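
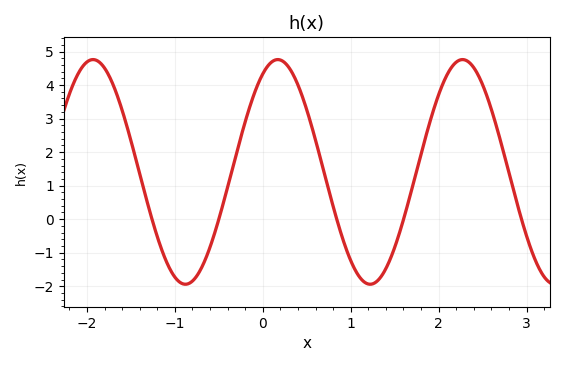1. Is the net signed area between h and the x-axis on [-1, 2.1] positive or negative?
positive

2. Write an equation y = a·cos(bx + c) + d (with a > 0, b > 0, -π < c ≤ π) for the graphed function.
y = 3.35cos(2.99x - 0.51) + 1.41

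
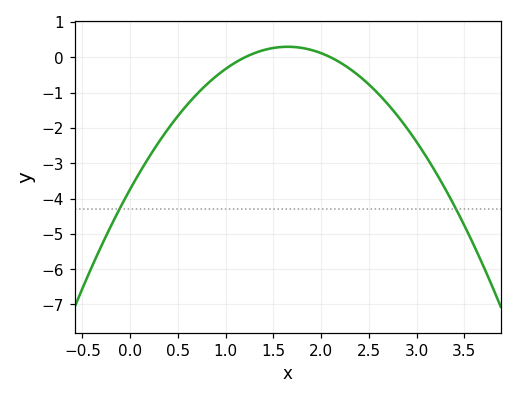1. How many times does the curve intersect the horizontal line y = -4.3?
2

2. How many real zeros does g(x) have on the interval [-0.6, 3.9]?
2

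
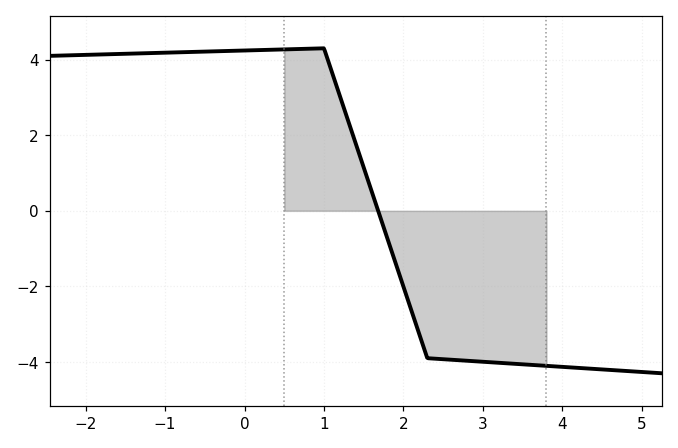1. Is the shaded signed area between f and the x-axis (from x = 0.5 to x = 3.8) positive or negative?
negative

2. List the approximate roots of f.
1.6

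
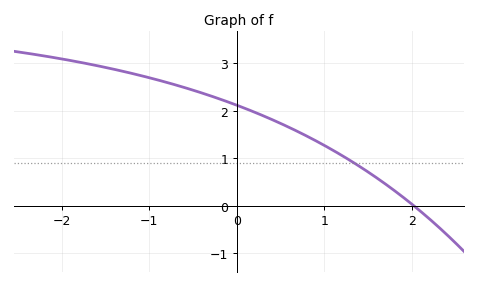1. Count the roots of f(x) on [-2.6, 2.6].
1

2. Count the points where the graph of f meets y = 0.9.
1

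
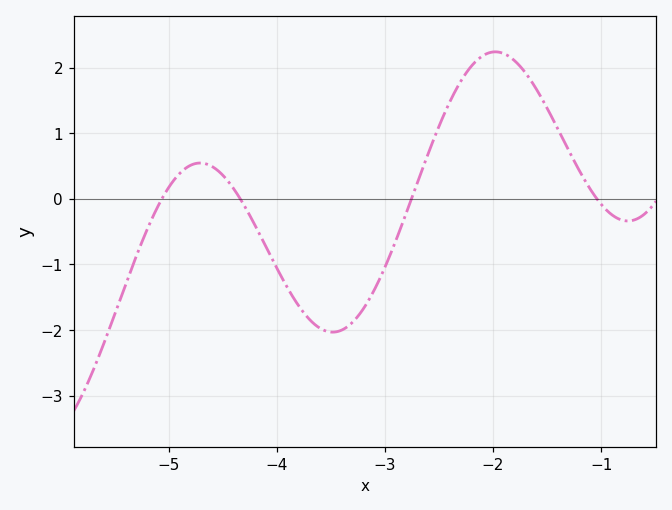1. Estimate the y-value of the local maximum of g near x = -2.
2.24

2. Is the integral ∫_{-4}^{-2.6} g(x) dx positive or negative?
negative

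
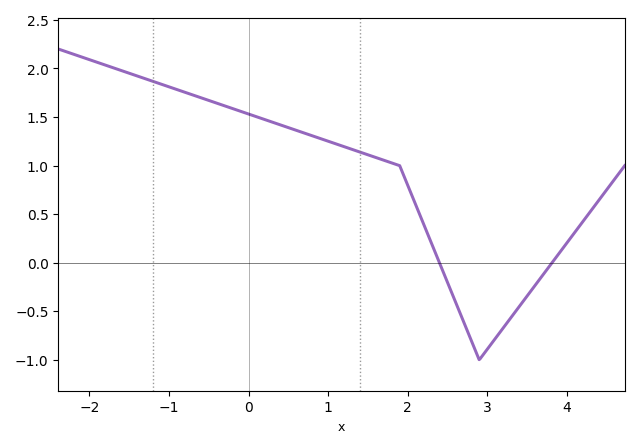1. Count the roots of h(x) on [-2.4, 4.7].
2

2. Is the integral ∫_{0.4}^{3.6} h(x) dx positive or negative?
positive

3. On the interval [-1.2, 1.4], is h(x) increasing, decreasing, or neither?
decreasing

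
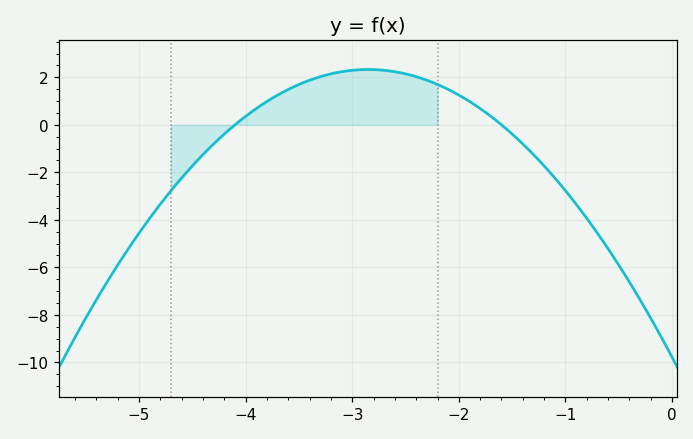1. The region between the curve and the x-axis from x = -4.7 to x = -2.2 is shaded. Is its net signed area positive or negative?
positive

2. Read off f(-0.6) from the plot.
-5.2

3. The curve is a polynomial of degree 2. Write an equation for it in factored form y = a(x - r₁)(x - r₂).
y = -1.49(x + 4.1)(x + 1.6)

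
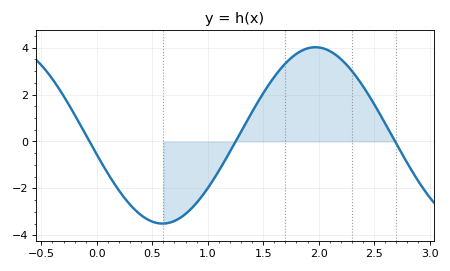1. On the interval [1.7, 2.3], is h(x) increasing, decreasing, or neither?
neither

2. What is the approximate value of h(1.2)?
-0.434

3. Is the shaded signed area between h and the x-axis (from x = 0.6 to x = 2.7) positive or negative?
positive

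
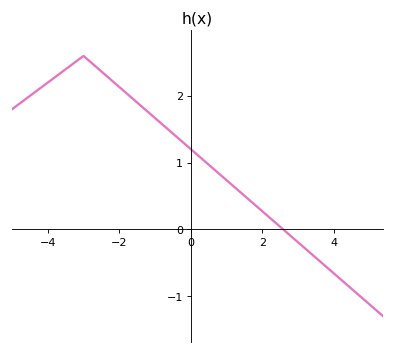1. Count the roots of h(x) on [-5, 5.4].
1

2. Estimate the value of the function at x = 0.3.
1.1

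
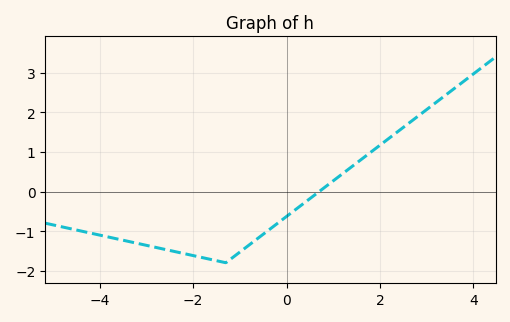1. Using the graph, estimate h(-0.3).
-0.9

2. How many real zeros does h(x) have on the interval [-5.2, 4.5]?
1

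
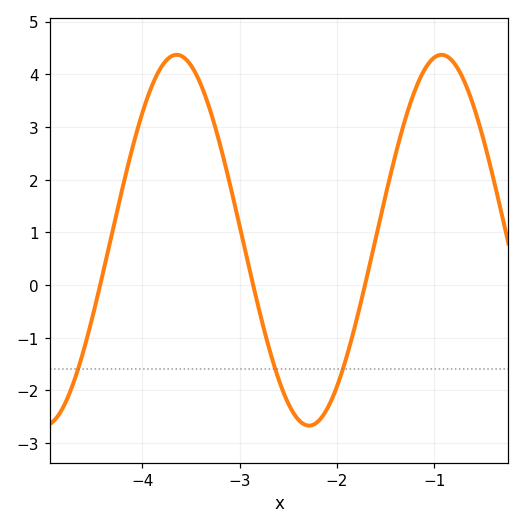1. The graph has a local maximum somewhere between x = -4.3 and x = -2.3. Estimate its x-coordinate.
-3.6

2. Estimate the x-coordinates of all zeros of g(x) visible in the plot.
-4.4, -2.9, -1.7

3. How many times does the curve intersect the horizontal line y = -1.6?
3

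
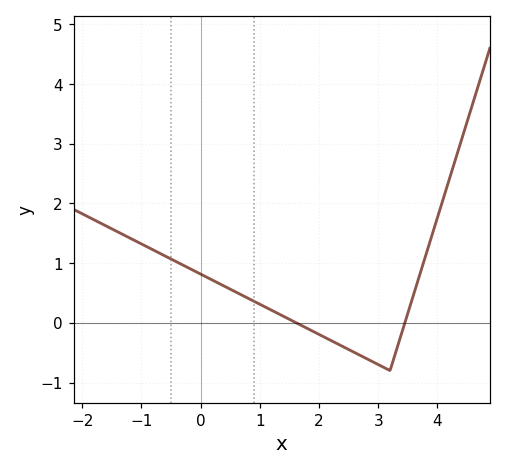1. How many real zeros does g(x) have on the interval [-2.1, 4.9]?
2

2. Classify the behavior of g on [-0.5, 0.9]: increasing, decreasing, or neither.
decreasing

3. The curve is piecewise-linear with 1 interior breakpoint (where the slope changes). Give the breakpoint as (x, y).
(3.2, -0.8)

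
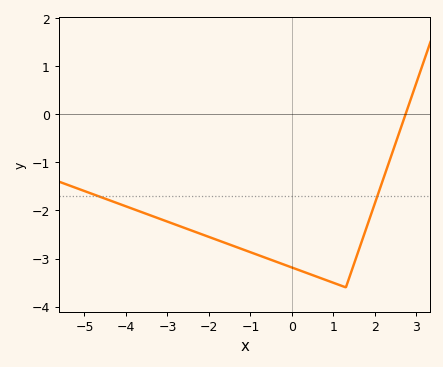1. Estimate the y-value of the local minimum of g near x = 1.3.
-3.6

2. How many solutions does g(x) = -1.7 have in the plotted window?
2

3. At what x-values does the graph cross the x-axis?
2.74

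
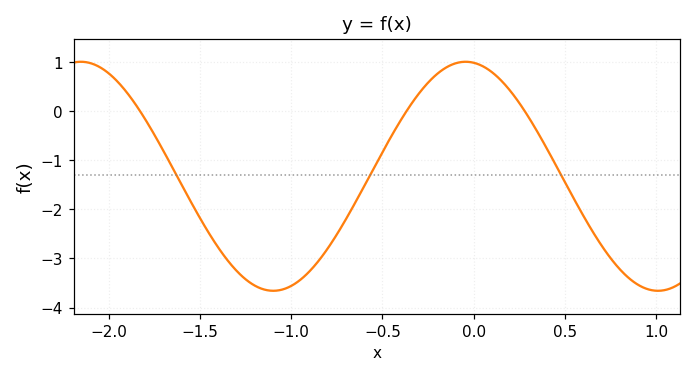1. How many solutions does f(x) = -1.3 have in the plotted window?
3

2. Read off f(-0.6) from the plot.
-1.5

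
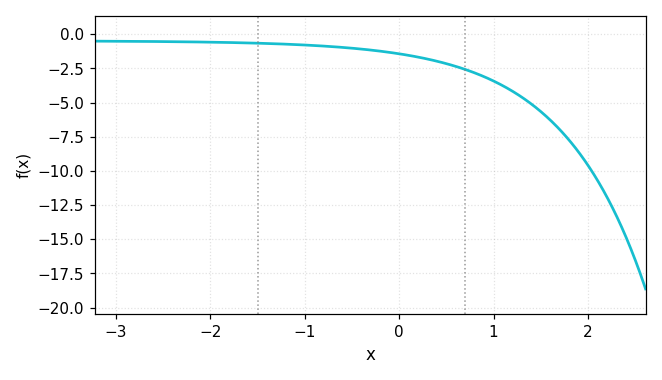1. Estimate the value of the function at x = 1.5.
-5.65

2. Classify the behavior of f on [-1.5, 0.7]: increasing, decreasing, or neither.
decreasing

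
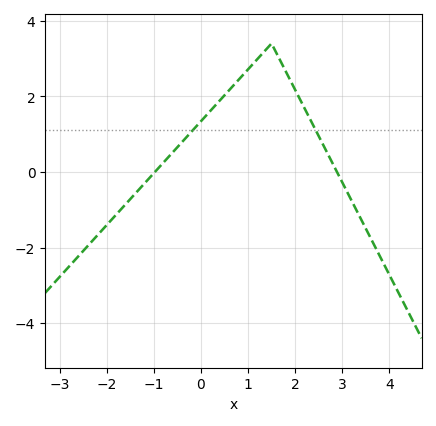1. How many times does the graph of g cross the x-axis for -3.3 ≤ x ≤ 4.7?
2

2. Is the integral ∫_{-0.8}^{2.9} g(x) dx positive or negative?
positive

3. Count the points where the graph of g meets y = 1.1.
2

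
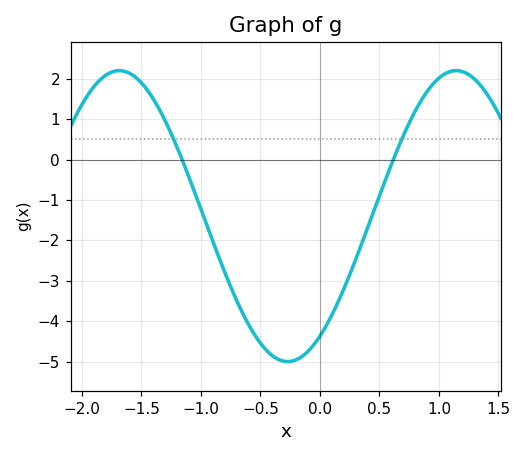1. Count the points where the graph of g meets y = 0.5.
2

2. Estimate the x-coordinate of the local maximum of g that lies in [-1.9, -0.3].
-1.69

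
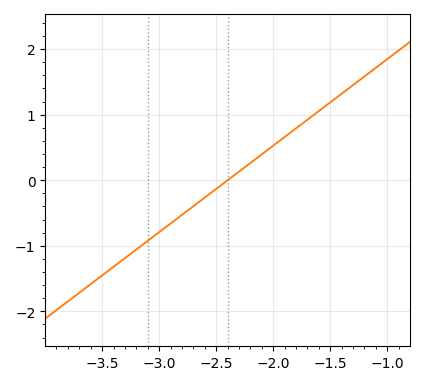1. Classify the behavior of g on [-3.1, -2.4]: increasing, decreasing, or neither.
increasing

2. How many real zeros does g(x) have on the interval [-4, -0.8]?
1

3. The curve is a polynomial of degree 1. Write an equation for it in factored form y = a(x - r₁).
y = 1.32(x + 2.4)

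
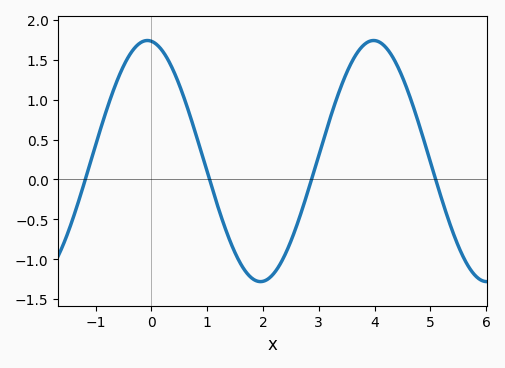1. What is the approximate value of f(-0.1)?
1.75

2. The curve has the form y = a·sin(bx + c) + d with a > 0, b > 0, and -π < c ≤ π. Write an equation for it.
y = 1.51sin(1.6x + 1.7) + 0.23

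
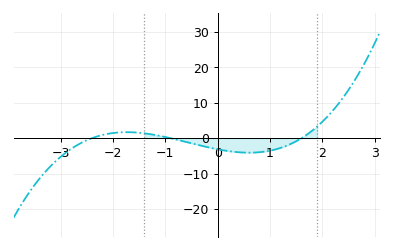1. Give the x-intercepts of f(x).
-2.4, -0.9, 1.6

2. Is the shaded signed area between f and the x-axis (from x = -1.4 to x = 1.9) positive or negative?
negative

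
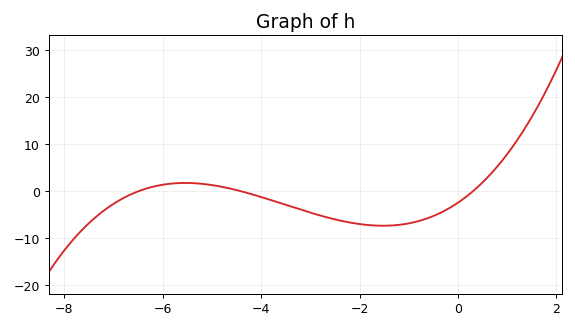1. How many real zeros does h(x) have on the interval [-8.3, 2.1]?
3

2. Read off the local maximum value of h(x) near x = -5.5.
2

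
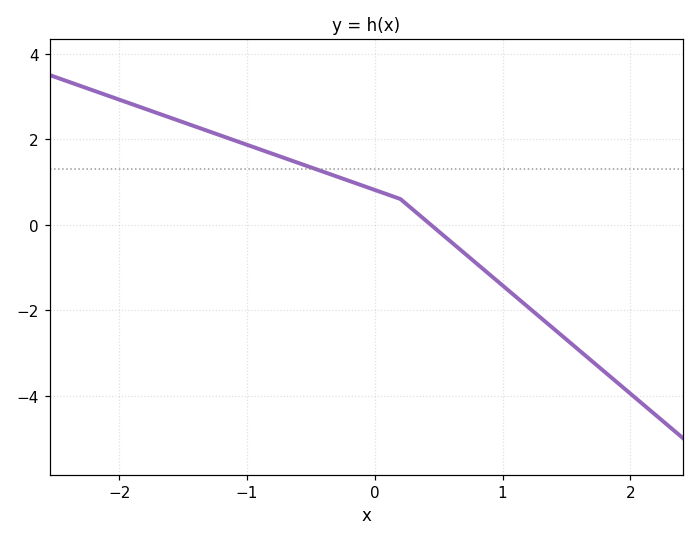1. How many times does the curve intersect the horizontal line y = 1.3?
1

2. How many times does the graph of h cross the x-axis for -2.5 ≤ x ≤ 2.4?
1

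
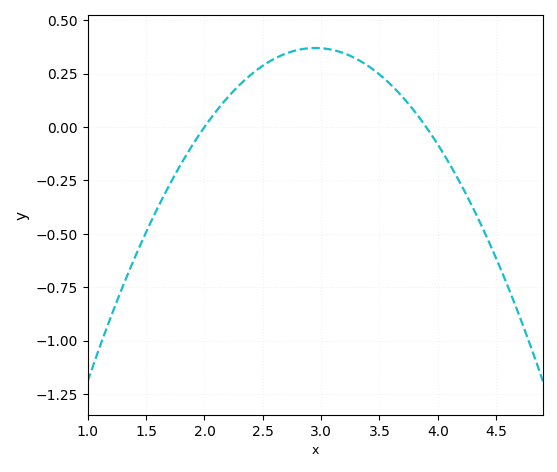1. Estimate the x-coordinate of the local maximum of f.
2.95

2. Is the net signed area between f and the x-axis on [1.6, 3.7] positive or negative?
positive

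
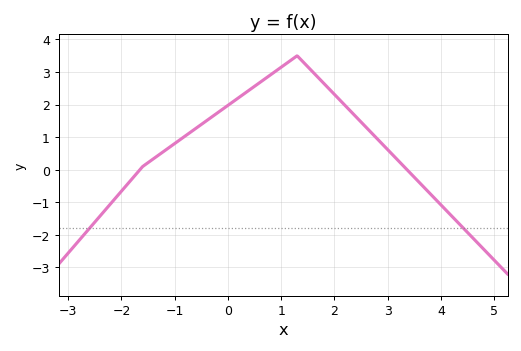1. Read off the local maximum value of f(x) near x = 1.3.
3.5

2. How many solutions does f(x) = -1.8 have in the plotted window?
2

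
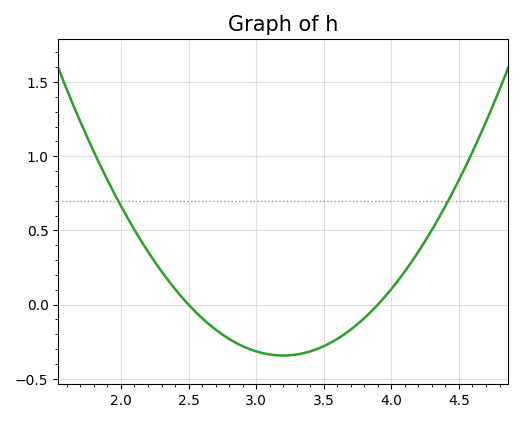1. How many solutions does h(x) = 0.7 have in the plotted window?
2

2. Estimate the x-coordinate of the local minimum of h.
3.2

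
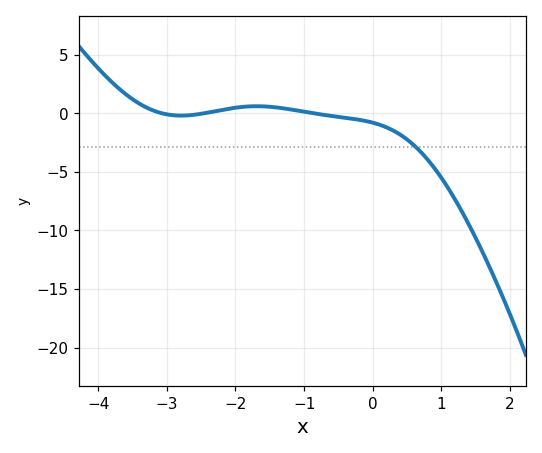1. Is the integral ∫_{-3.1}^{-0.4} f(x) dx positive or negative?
positive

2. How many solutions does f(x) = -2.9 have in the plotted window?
1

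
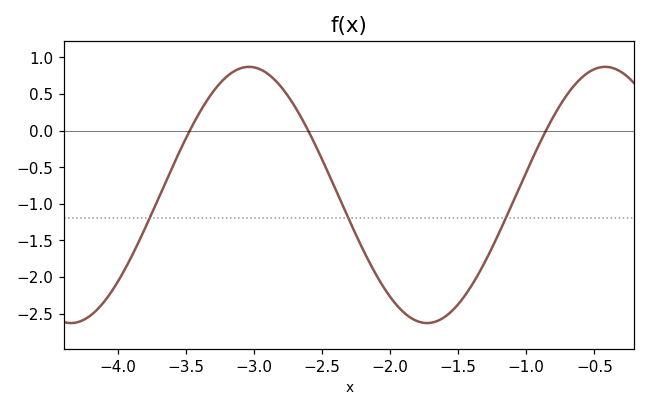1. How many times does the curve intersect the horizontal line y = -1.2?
3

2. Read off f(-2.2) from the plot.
-1.63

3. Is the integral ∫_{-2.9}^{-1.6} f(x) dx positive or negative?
negative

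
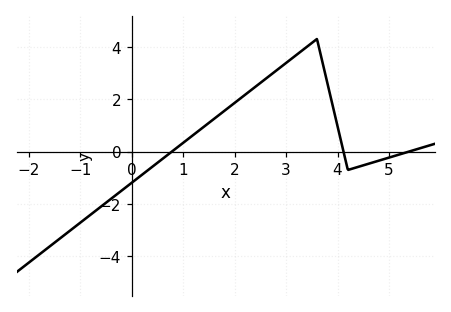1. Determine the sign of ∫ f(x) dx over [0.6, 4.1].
positive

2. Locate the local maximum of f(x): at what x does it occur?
3.6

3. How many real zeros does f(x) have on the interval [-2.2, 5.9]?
3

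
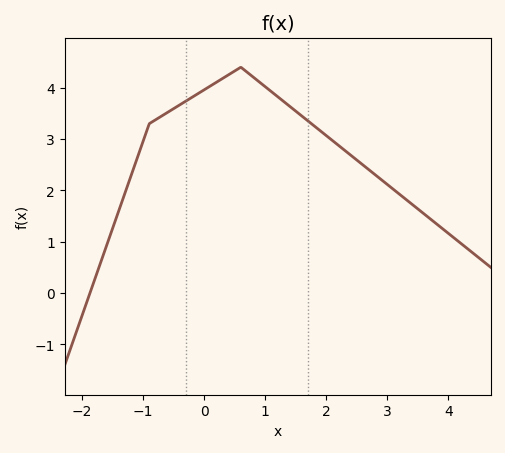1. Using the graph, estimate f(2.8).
2.3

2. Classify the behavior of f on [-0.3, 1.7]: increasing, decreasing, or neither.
neither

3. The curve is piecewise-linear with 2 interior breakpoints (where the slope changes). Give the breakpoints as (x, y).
(-0.9, 3.3); (0.6, 4.4)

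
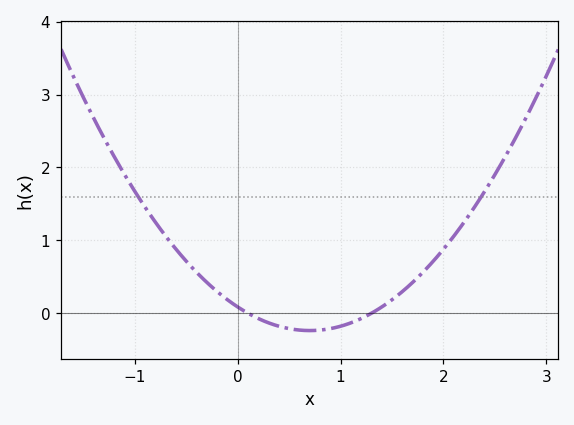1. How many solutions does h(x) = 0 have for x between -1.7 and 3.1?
2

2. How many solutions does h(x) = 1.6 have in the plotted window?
2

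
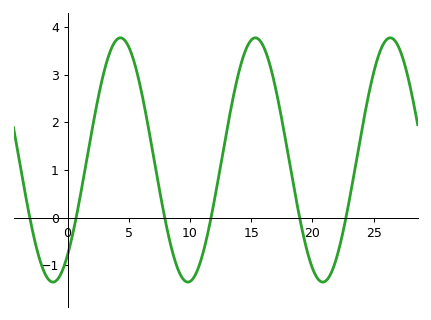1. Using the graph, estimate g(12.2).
0.653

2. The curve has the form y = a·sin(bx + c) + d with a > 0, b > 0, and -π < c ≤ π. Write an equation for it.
y = 2.56sin(0.57x - 0.89) + 1.21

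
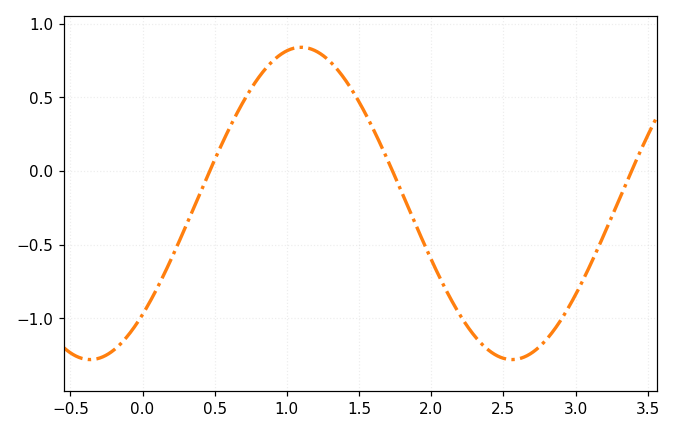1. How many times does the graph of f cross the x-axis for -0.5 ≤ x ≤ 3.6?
3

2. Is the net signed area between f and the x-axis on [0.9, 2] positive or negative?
positive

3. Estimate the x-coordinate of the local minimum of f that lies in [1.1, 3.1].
2.56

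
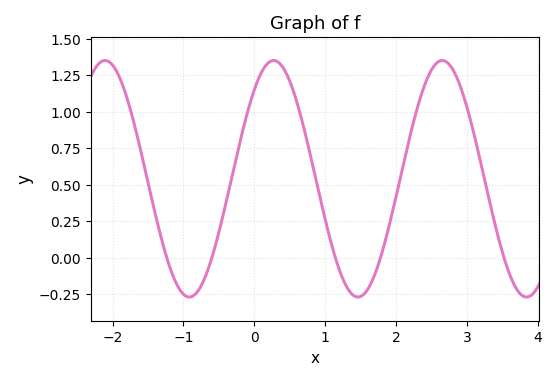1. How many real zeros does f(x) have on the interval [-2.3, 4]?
5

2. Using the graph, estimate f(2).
0.42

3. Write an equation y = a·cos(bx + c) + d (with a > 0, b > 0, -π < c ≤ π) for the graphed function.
y = 0.81cos(2.6x - 0.72) + 0.54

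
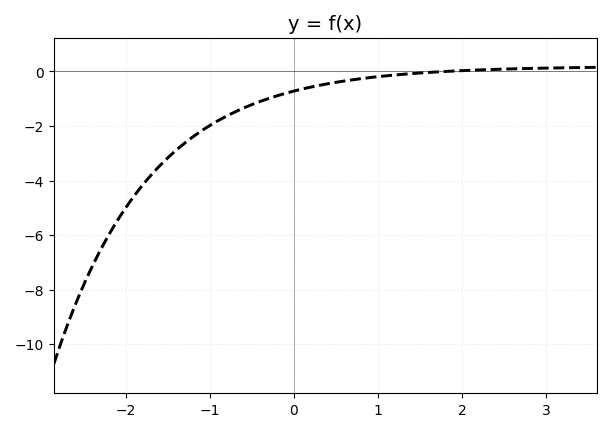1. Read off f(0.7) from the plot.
-0.4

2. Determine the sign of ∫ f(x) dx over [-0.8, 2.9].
negative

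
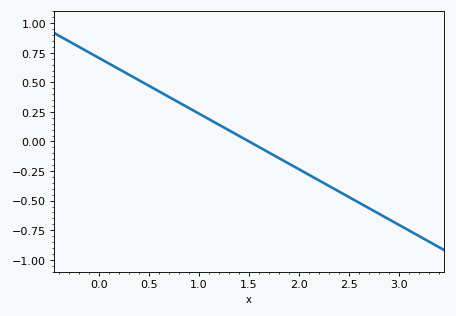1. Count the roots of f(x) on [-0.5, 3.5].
1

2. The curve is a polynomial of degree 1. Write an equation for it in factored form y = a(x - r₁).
y = -0.47(x - 1.5)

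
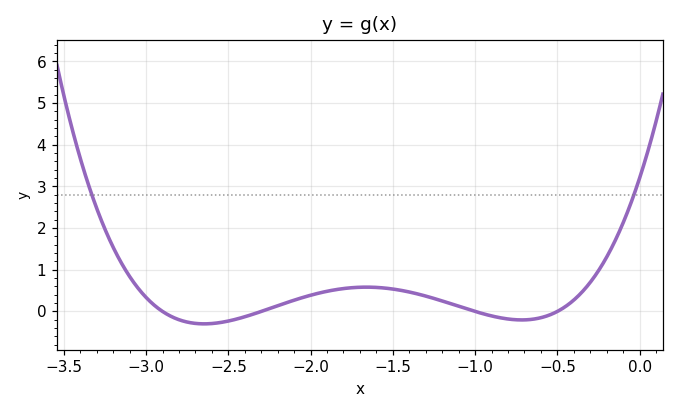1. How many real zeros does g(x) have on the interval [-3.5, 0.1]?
4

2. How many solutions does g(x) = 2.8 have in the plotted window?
2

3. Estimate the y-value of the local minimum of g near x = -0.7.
-0.204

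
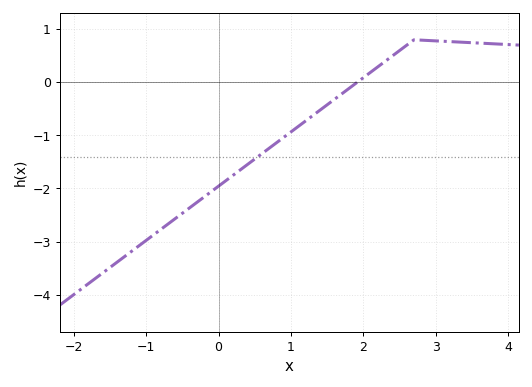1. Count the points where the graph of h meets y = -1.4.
1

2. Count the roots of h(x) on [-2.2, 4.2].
1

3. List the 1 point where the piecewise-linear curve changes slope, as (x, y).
(2.7, 0.8)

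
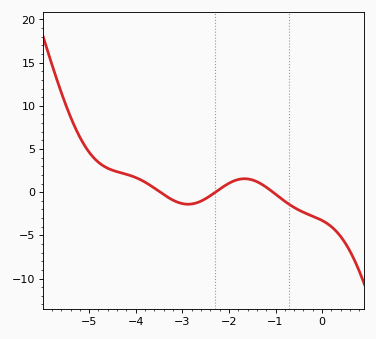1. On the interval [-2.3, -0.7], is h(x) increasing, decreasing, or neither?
neither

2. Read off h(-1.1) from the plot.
0.186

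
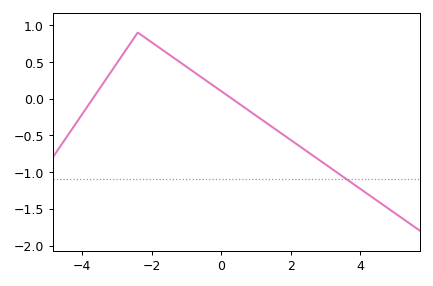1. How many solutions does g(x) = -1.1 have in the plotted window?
1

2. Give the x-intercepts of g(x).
-3.69, 0.308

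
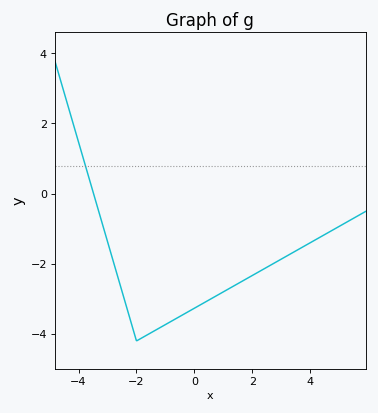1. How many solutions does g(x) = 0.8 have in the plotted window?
1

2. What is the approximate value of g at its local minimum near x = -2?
-4.2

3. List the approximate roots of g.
-3.48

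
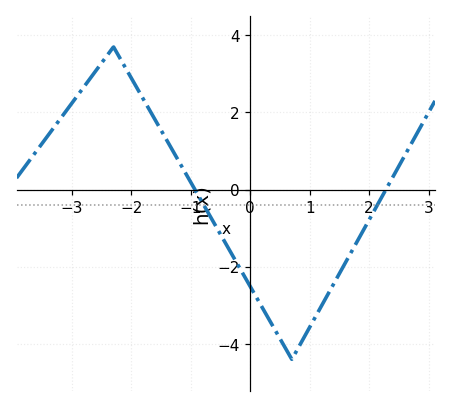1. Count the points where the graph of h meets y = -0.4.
2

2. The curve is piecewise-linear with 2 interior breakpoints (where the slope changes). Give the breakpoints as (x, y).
(-2.3, 3.7); (0.7, -4.4)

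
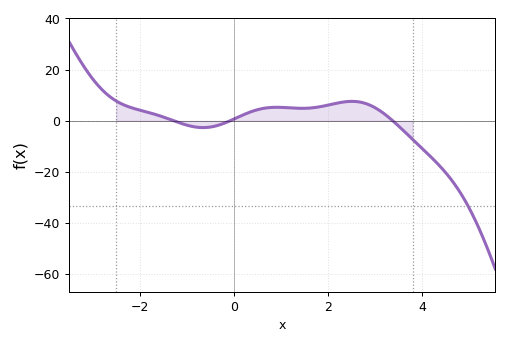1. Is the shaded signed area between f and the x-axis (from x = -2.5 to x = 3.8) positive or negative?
positive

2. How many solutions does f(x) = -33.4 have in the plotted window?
1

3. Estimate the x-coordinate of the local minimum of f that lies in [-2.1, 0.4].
-0.654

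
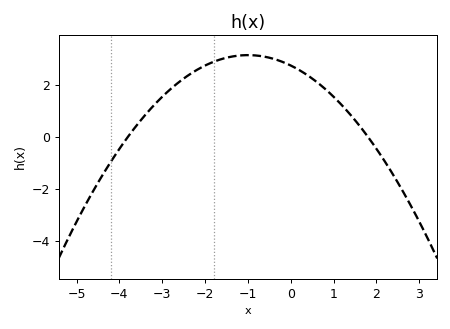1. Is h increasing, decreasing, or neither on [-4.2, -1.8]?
increasing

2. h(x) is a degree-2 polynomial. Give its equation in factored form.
y = -0.4(x + 3.8)(x - 1.8)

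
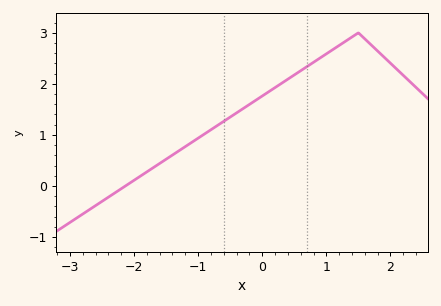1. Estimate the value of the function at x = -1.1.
0.9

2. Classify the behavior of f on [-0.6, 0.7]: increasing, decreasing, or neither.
increasing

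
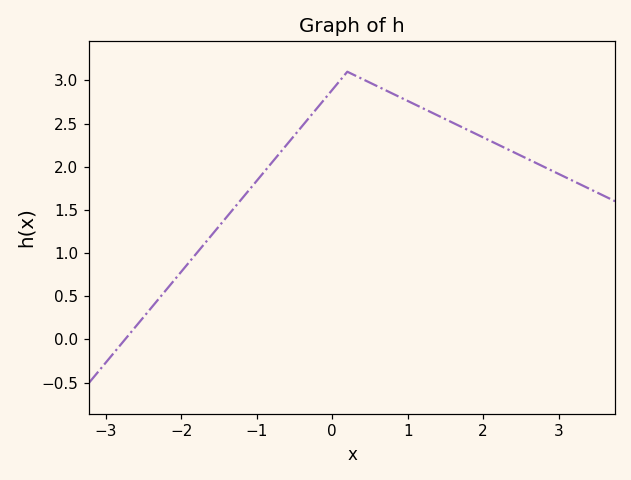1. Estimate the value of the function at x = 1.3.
2.65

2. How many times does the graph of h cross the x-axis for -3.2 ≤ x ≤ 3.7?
1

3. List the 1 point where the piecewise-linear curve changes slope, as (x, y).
(0.2, 3.1)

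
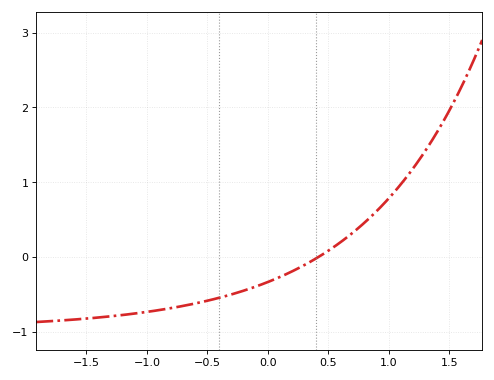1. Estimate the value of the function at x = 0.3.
-0.1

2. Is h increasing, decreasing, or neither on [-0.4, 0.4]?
increasing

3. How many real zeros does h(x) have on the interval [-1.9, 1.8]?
1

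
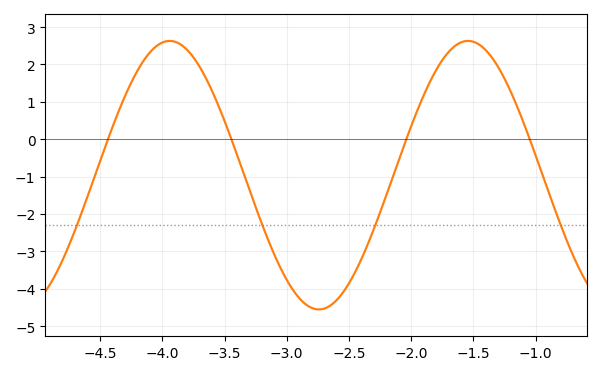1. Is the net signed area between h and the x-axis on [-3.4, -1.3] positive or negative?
negative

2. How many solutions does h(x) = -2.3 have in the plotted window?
4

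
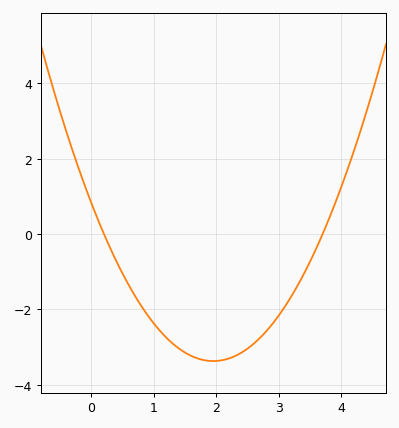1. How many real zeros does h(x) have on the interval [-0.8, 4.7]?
2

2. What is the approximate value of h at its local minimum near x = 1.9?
-3.4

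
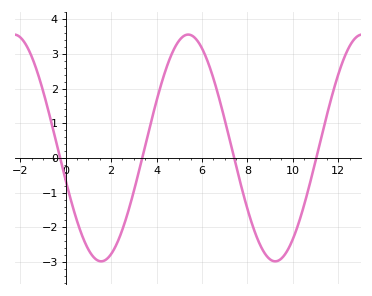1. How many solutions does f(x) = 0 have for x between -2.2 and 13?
4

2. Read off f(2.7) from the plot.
-1.66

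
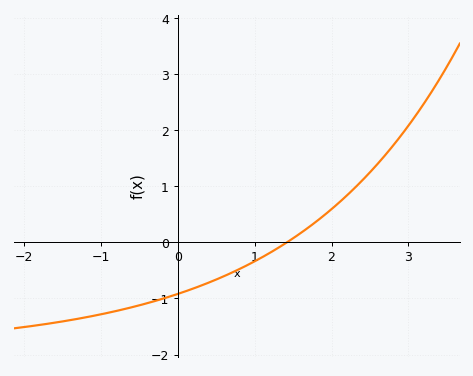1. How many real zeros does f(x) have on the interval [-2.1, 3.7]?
1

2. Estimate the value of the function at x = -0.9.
-1.25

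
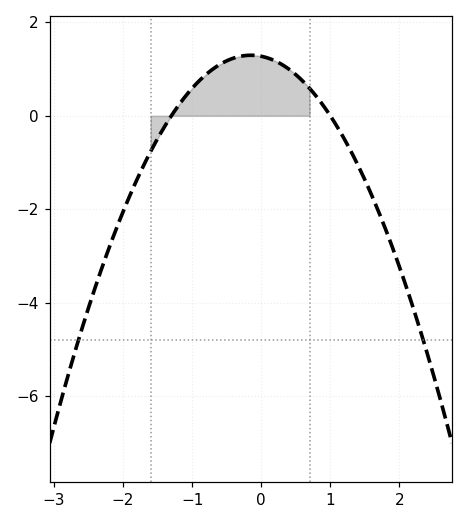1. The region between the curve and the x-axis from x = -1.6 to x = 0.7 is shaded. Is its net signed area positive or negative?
positive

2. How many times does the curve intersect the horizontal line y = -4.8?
2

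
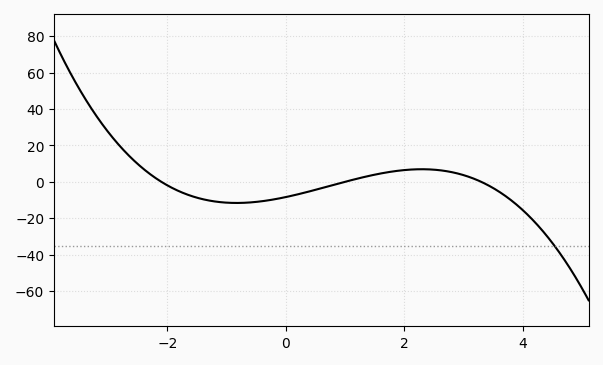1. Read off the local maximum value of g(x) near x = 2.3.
6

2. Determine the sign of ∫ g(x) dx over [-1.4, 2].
negative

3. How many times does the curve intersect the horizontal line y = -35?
1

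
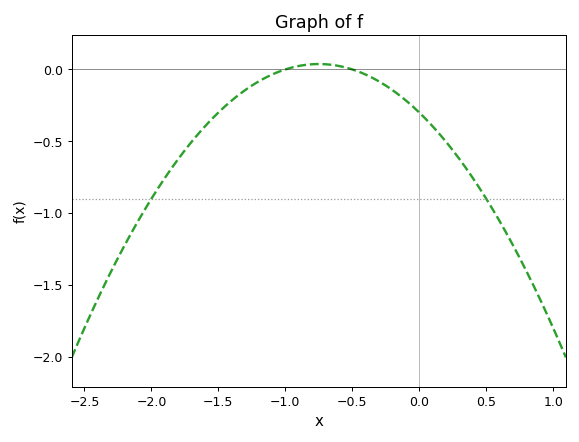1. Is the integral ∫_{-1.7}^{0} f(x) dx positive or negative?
negative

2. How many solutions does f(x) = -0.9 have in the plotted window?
2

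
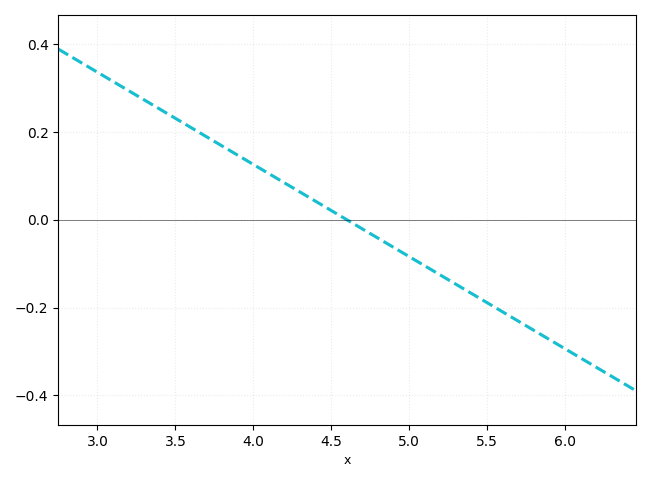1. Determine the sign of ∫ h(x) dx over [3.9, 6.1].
negative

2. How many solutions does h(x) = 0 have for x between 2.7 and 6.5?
1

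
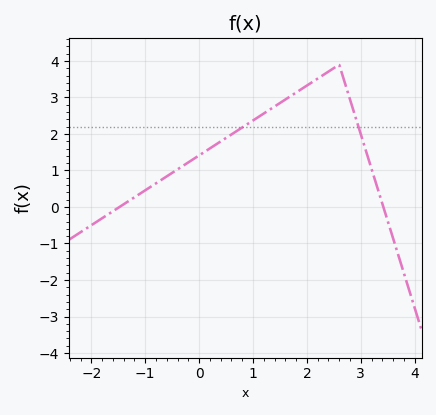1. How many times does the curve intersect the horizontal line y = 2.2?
2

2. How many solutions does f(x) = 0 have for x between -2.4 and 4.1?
2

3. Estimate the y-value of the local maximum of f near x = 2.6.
3.9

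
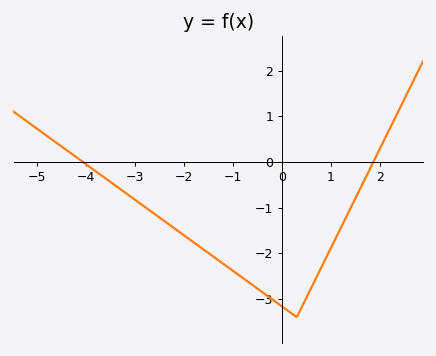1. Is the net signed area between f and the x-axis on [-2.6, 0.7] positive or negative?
negative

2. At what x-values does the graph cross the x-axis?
-4.07, 1.86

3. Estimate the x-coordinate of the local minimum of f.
0.297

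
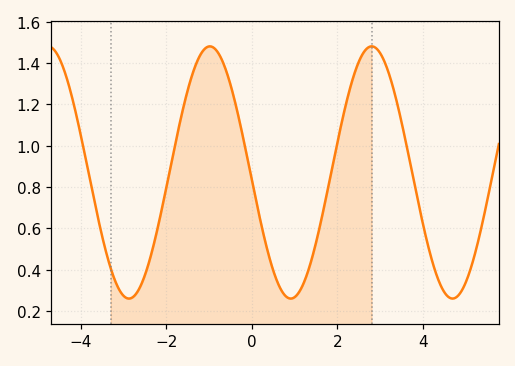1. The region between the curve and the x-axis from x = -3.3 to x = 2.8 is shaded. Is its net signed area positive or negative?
positive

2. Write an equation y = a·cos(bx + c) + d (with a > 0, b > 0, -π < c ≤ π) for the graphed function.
y = 0.61cos(1.66x + 1.63) + 0.87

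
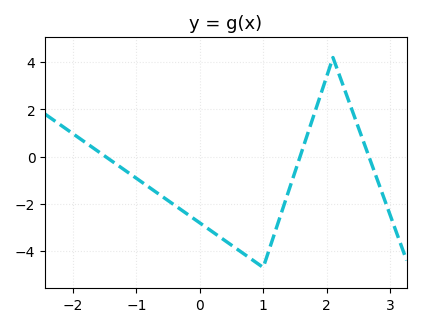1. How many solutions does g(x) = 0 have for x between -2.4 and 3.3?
3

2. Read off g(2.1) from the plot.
4.2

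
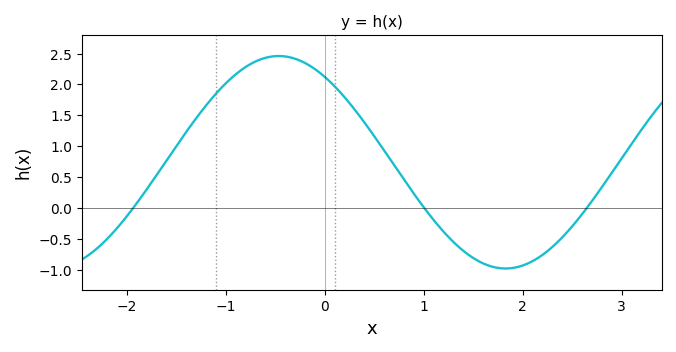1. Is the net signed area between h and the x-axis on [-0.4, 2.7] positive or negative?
positive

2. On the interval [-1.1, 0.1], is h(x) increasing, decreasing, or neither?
neither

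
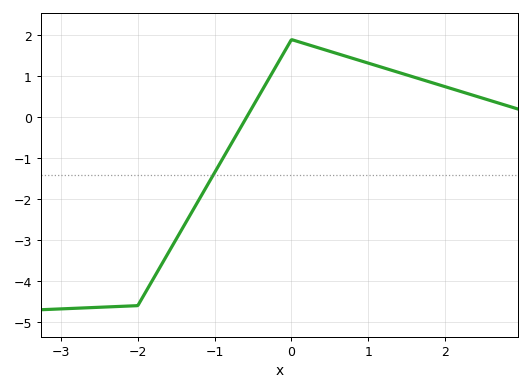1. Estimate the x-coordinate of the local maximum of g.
0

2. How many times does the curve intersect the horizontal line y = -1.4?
1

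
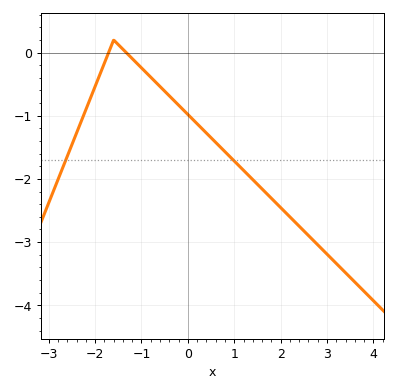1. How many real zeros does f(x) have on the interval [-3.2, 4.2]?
2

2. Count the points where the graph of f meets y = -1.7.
2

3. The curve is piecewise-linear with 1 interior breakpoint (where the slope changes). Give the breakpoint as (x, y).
(-1.6, 0.2)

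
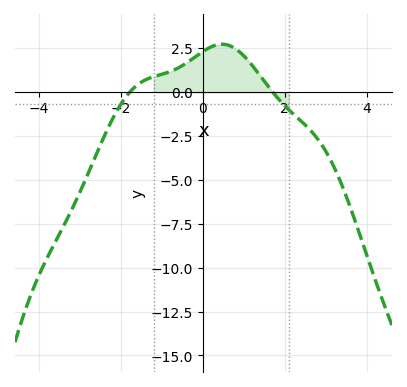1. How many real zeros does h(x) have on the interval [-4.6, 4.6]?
2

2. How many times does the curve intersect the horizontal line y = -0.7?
2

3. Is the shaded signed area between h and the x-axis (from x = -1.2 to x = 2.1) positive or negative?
positive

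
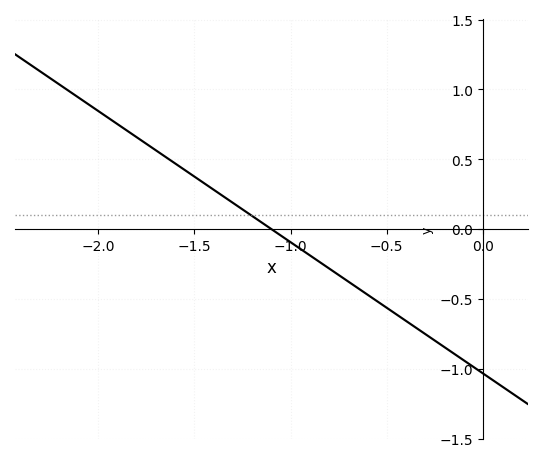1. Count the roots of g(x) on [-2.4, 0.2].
1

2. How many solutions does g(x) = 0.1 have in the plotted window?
1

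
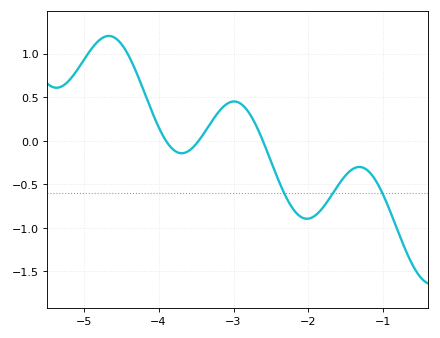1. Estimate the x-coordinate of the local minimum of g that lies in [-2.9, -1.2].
-2.02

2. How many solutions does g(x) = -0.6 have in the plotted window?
3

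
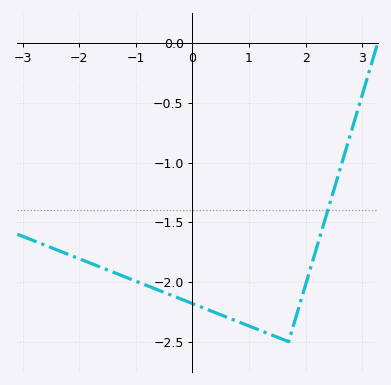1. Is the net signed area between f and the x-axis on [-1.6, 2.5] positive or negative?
negative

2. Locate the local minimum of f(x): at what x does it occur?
1.7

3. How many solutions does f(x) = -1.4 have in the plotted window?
1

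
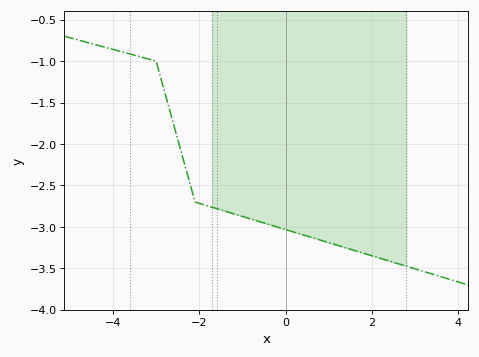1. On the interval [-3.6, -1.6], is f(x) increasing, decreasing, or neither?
decreasing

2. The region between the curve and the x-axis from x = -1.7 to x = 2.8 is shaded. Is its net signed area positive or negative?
negative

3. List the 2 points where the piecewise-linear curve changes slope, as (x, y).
(-3, -1); (-2.1, -2.7)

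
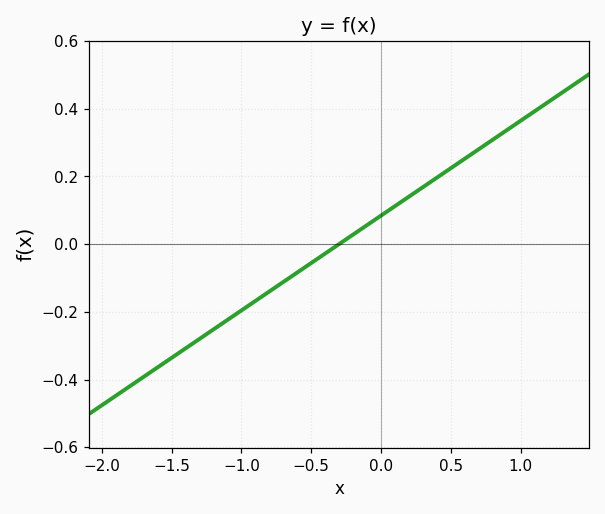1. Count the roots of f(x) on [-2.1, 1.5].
1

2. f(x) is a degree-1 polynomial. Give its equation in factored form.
y = 0.28(x + 0.3)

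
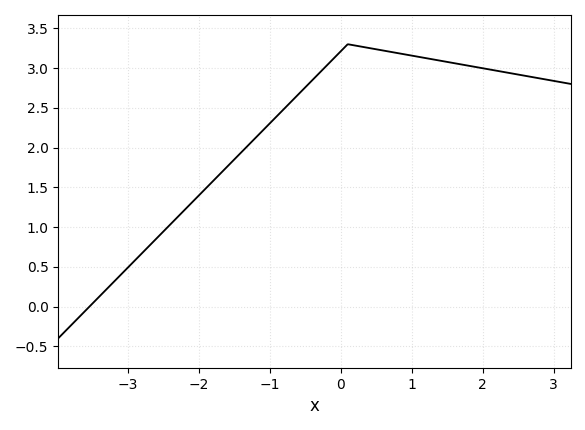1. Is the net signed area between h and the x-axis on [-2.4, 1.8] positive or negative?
positive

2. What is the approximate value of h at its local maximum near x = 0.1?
3.3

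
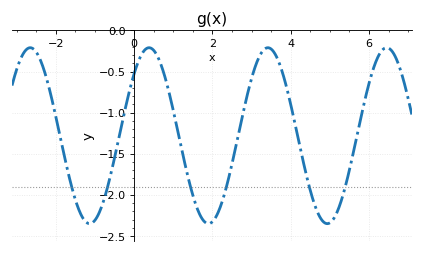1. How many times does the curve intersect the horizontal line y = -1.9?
6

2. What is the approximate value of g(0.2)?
-0.3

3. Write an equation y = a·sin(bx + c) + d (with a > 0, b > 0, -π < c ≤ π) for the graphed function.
y = 1.07sin(2.1x + 0.78) - 1.28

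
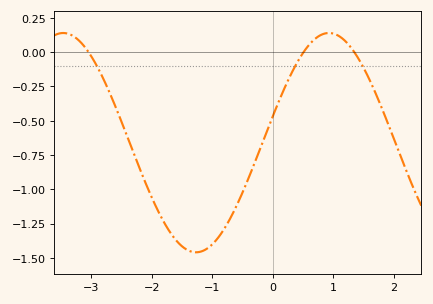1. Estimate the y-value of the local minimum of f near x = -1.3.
-1.46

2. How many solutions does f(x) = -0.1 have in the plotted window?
3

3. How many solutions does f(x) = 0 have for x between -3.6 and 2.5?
3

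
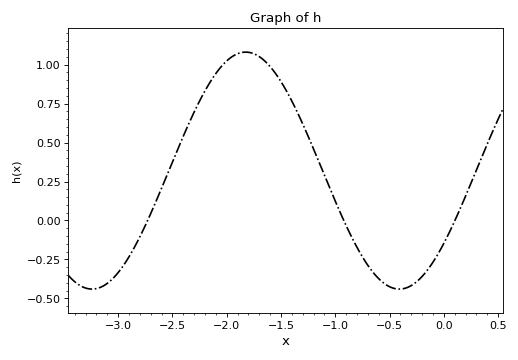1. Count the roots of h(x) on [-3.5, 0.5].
3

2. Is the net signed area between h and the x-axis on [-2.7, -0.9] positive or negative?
positive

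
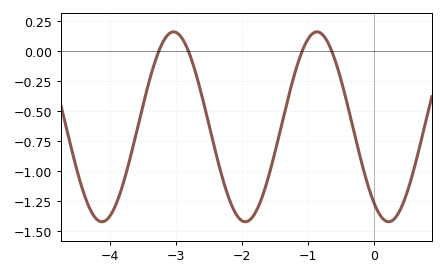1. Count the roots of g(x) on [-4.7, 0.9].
4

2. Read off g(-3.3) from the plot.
-0.06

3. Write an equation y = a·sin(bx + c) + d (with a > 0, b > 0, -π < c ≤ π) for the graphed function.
y = 0.79sin(2.9x - 2.2) - 0.63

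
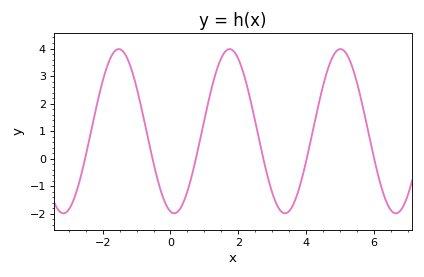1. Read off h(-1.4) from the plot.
3.89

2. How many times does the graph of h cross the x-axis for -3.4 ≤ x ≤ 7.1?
6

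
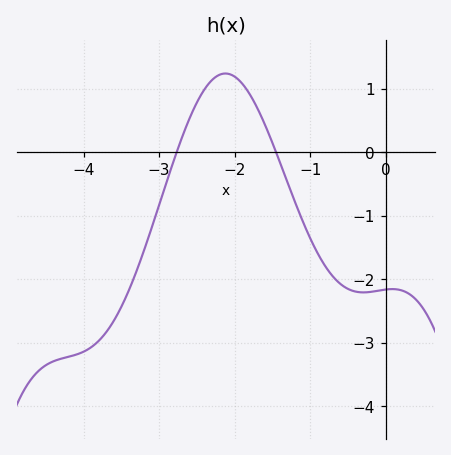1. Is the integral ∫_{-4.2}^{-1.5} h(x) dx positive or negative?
negative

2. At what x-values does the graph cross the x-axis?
-2.77, -1.45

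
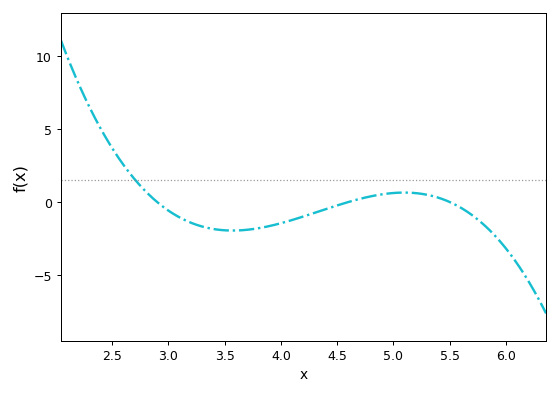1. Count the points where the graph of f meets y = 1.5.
1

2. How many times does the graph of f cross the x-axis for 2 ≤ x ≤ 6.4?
3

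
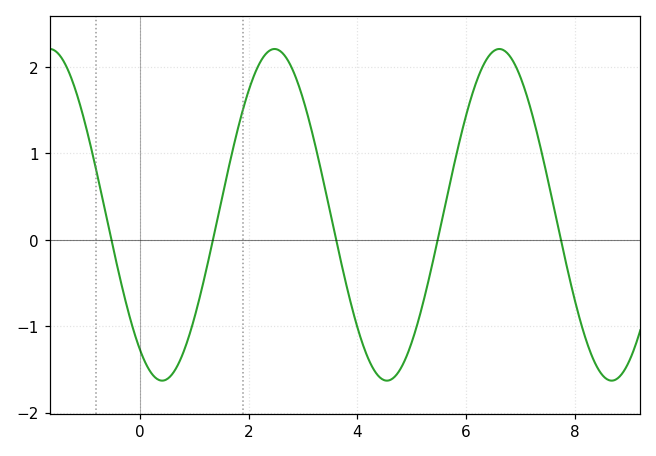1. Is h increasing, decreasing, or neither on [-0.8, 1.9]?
neither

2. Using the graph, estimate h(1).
-0.9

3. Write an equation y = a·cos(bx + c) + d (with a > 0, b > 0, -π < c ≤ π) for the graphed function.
y = 1.92cos(1.5x + 2.5) + 0.29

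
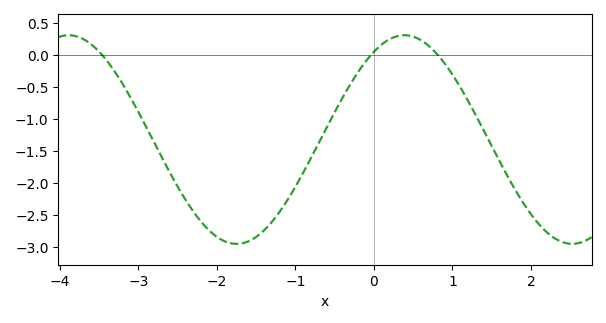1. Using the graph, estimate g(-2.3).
-2.45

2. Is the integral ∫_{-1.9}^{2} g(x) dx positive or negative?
negative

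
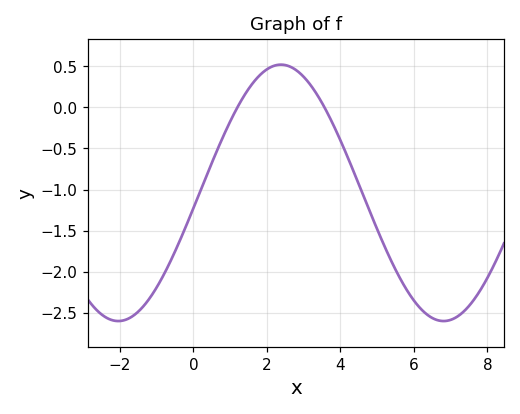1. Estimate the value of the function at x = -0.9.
-2.11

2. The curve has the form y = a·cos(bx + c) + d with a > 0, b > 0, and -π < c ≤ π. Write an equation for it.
y = 1.56cos(0.71x - 1.69) - 1.04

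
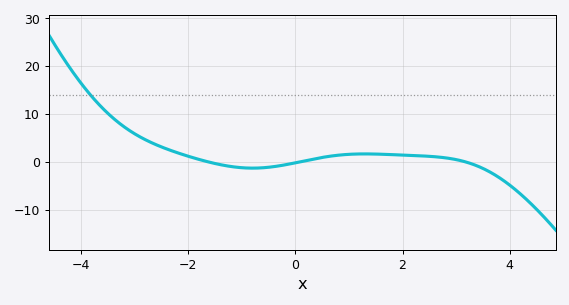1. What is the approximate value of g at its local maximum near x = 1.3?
2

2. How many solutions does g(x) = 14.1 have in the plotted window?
1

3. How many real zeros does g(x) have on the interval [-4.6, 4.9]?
3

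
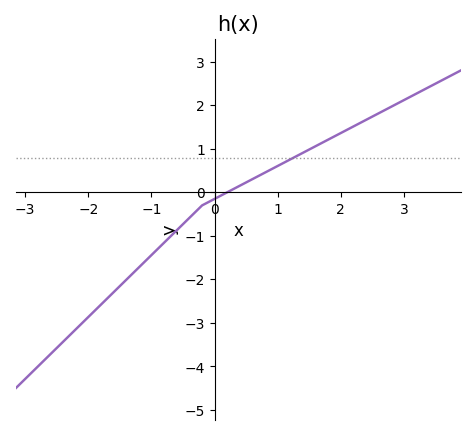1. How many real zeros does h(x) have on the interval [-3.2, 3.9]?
1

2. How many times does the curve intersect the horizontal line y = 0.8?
1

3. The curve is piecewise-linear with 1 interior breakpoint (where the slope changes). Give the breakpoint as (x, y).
(-0.2, -0.3)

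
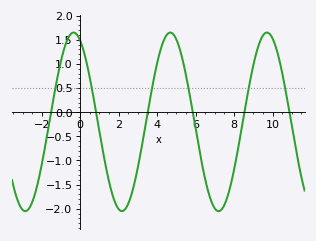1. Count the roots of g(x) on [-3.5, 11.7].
6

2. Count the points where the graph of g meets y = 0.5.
6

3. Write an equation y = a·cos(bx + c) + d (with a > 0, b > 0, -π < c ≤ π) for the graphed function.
y = 1.85cos(1.2x + 0.43) - 0.2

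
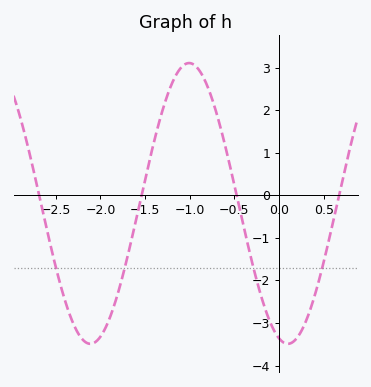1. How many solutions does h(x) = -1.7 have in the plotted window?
4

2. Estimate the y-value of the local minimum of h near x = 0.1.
-3.49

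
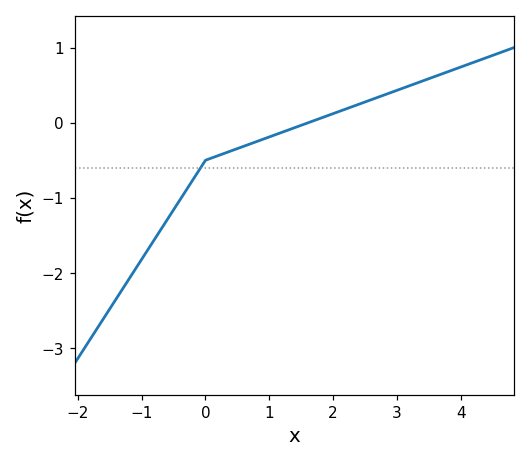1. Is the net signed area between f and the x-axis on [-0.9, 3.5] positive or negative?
negative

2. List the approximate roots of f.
1.6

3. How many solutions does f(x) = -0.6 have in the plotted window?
1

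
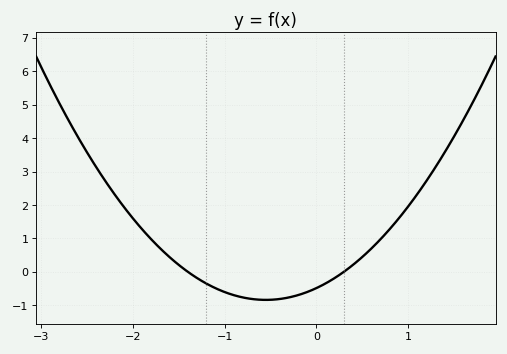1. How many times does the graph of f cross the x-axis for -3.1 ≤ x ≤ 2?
2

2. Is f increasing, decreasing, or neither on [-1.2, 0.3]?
neither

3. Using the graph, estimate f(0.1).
-0.348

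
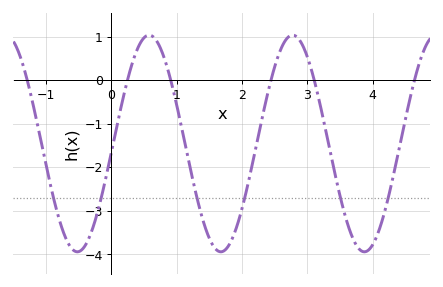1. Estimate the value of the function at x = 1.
-0.6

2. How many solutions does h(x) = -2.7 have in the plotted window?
6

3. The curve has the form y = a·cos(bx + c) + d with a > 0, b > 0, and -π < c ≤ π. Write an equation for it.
y = 2.49cos(2.9x - 1.7) - 1.45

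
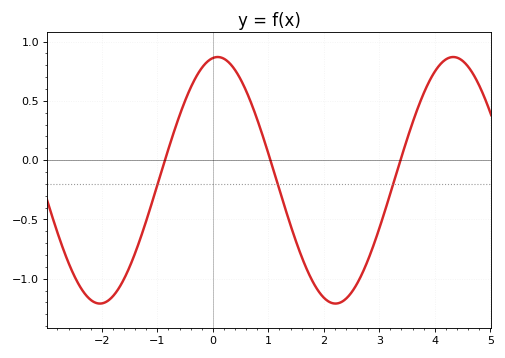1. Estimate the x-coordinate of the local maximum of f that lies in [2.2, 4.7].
4.4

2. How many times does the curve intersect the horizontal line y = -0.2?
3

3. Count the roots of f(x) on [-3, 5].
3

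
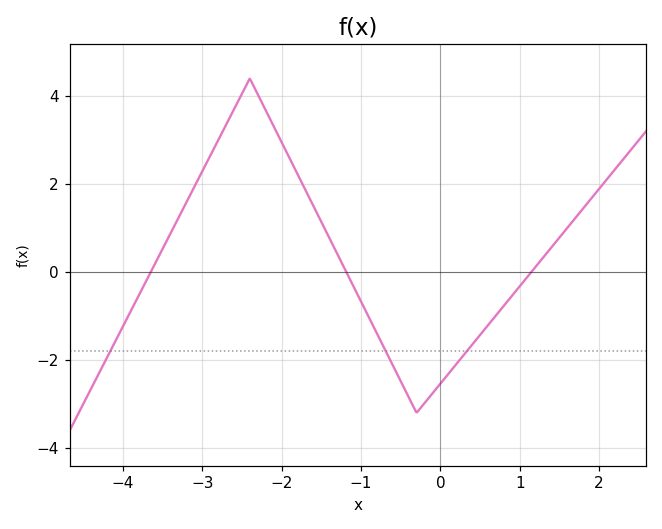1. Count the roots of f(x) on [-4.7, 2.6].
3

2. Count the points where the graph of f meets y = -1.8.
3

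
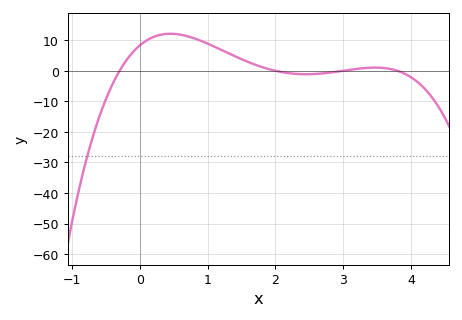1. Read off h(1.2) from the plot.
6.85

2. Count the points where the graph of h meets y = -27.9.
1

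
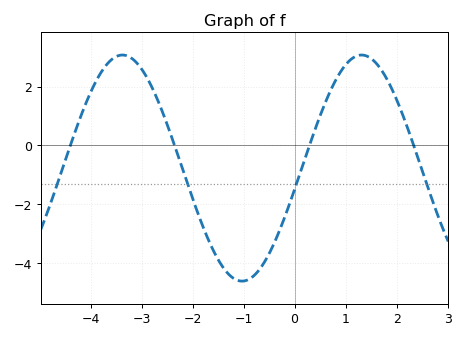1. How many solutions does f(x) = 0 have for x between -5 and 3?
4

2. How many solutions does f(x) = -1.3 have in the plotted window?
4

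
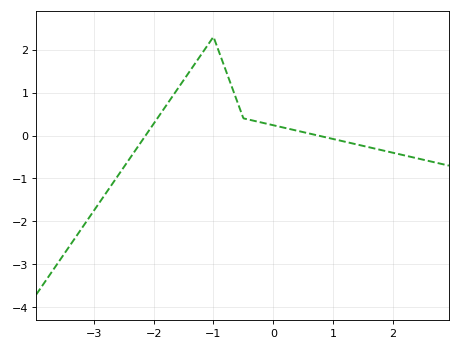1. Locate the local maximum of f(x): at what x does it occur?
-1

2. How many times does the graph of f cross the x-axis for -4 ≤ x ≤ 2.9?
2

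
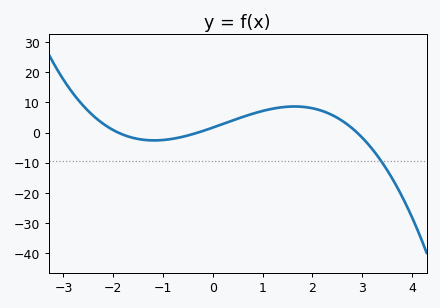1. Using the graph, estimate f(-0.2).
0.527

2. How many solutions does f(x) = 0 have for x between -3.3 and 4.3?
3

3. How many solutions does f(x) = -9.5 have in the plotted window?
1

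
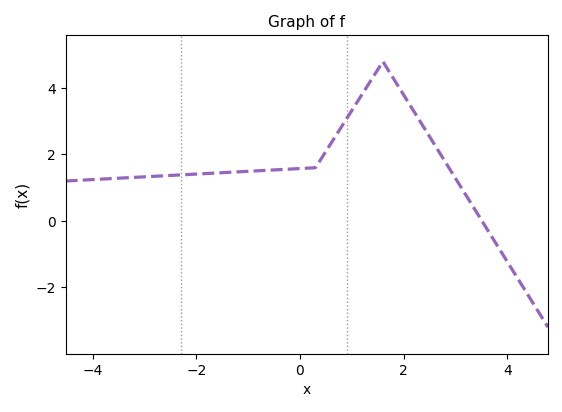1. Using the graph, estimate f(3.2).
0.783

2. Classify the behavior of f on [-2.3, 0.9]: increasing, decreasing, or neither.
increasing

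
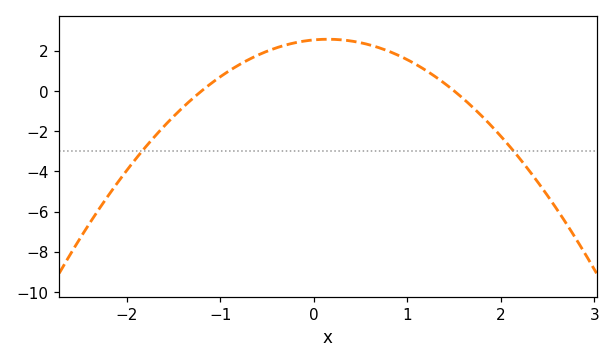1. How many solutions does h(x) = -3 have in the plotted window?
2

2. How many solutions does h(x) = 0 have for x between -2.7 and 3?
2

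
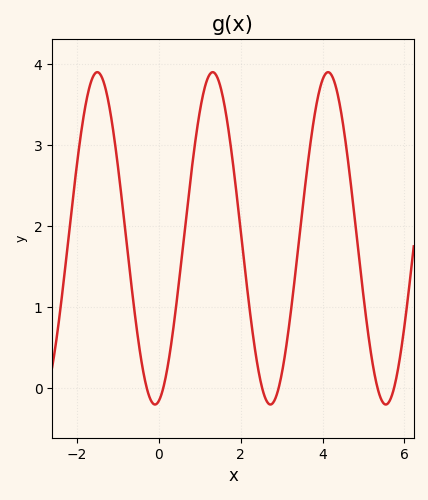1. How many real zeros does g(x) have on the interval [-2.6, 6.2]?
6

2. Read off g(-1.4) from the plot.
3.9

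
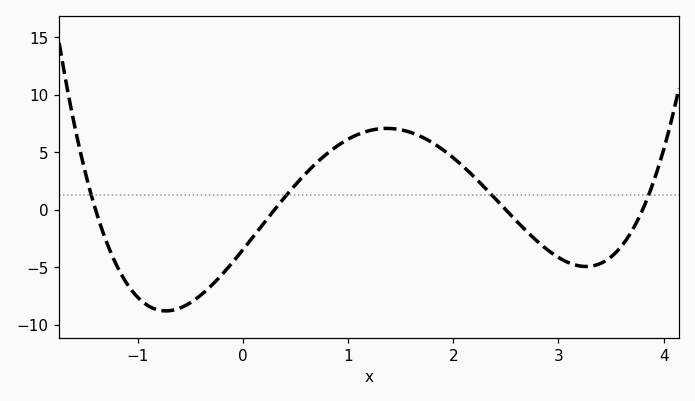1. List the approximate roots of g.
-1.4, 0.3, 2.5, 3.8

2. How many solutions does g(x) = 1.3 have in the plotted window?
4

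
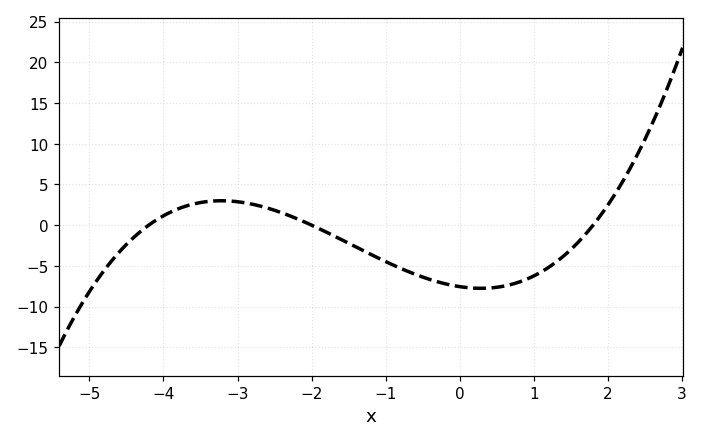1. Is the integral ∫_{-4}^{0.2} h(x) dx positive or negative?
negative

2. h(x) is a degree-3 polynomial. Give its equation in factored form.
y = 0.5(x + 4.2)(x + 2)(x - 1.8)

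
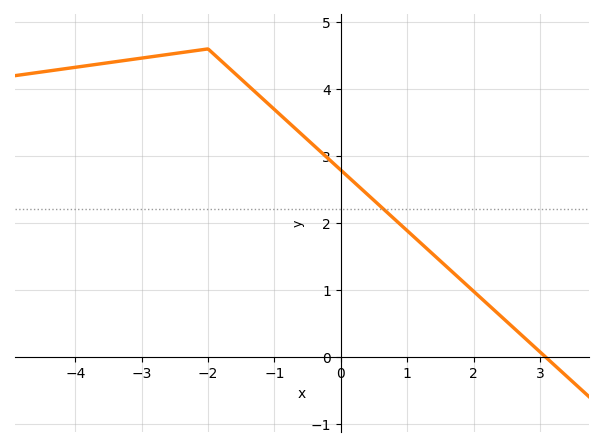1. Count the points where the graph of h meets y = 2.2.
1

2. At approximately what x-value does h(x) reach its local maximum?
-2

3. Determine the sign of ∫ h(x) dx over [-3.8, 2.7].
positive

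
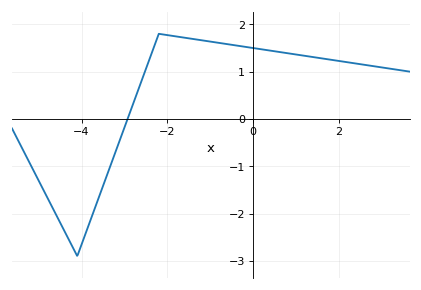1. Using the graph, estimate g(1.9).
1.2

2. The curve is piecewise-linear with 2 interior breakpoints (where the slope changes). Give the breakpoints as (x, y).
(-4.1, -2.9); (-2.2, 1.8)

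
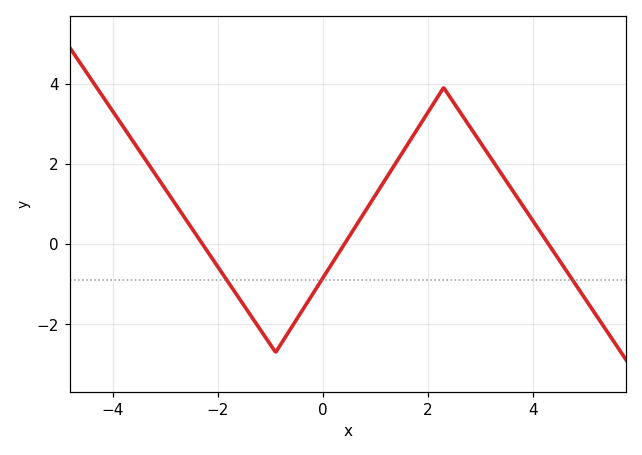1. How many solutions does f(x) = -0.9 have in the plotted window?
3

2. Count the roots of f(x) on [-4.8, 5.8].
3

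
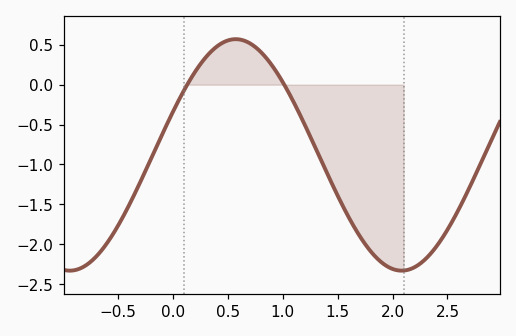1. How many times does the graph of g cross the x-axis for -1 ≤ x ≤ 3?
2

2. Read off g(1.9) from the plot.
-2.25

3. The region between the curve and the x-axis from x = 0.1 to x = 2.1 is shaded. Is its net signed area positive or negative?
negative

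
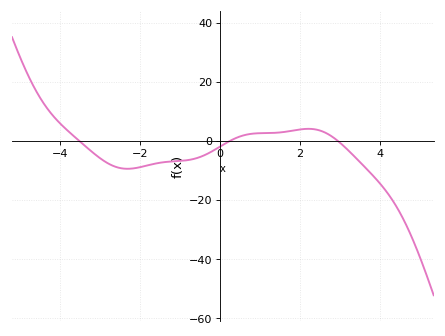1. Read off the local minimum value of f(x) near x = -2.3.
-9.5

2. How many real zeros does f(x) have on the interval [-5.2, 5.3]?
3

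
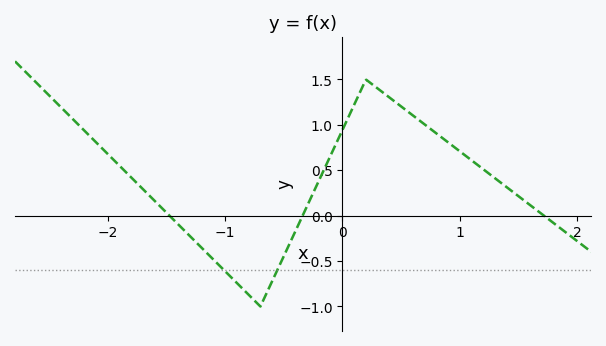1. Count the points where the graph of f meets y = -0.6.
2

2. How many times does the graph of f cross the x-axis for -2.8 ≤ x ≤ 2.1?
3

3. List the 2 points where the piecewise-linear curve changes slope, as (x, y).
(-0.7, -1); (0.2, 1.5)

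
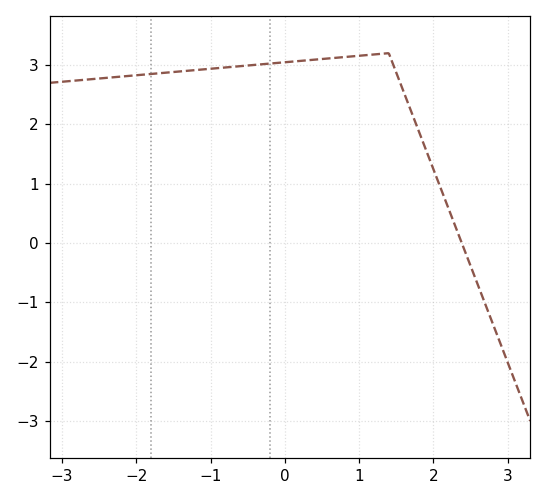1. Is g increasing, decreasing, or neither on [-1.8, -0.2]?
increasing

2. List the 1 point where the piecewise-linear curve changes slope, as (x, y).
(1.4, 3.2)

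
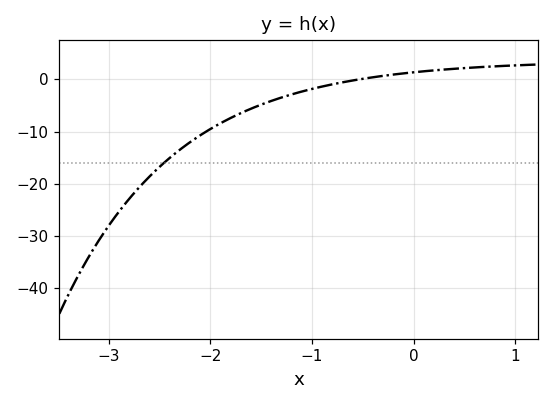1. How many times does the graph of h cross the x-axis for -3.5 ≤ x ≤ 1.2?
1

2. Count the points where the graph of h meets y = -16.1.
1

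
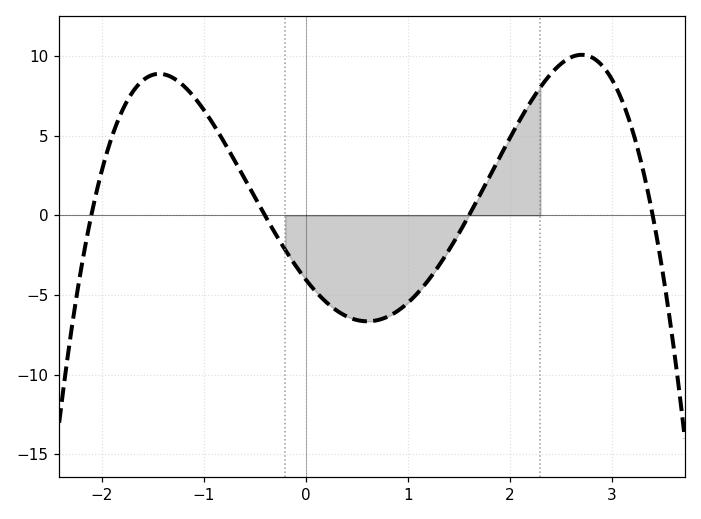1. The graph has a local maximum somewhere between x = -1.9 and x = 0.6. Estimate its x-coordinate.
-1.4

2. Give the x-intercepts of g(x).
-2.1, -0.4, 1.6, 3.4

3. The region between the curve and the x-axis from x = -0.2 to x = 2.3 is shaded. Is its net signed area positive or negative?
negative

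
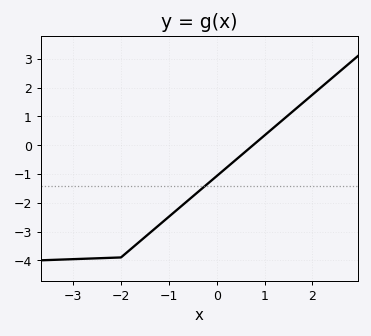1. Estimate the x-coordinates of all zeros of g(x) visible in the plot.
0.759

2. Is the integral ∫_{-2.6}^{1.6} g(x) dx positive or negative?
negative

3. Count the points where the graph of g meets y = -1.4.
1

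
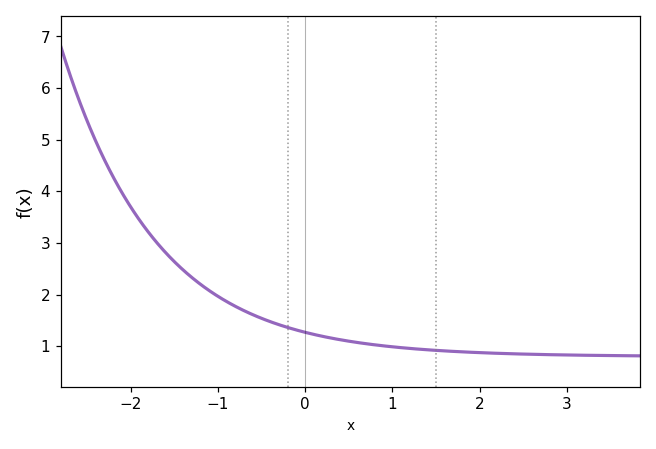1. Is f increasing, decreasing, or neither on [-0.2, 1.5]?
decreasing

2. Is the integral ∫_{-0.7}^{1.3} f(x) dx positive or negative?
positive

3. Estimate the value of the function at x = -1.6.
2.8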